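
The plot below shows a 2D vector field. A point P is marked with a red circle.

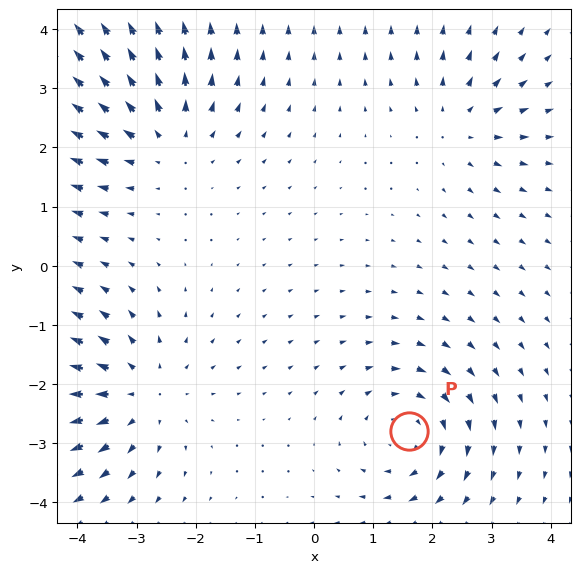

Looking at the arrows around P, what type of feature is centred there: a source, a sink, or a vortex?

vortex

At P (1.6, -2.8) the arrows circulate clockwise. Divergence ≈0, curl about -4 — near-zero divergence with nonzero curl is a vortex.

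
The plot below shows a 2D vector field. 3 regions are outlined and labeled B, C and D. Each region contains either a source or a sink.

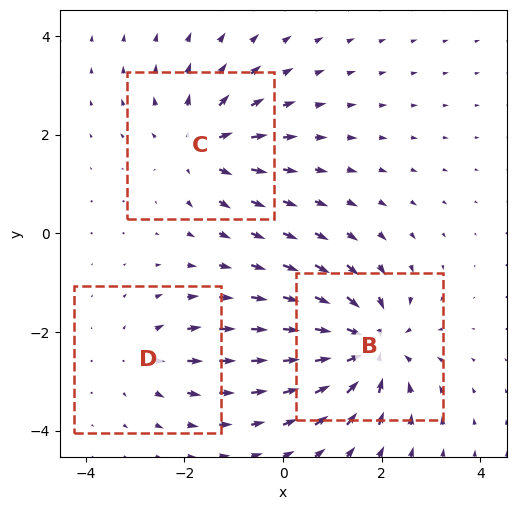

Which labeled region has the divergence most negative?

Divergence at each region's feature centre — B: about -5, C: about +4, D: about +2. Region B is most negative.

B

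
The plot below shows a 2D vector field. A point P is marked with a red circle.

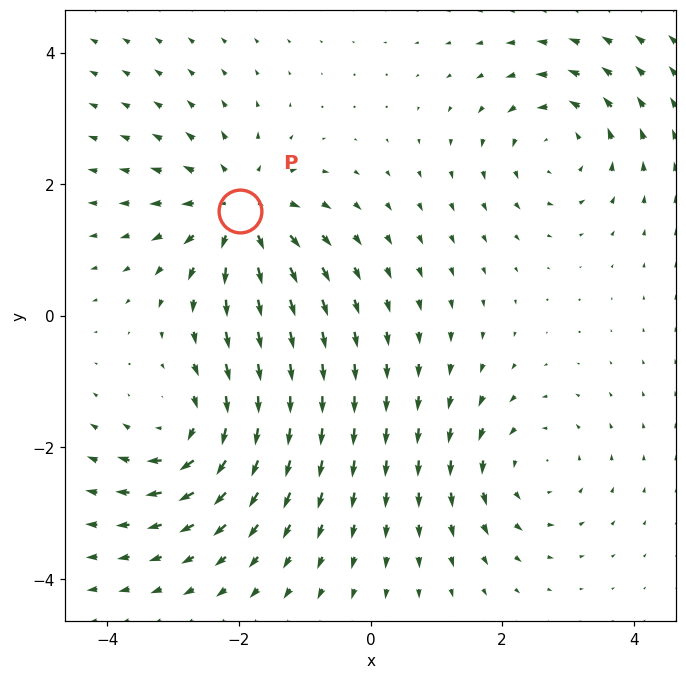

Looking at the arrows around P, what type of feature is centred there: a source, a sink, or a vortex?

At P (-2.0, 1.6) the arrows spread outward. Divergence about +6, curl ≈0 — positive divergence with near-zero curl is a source.

source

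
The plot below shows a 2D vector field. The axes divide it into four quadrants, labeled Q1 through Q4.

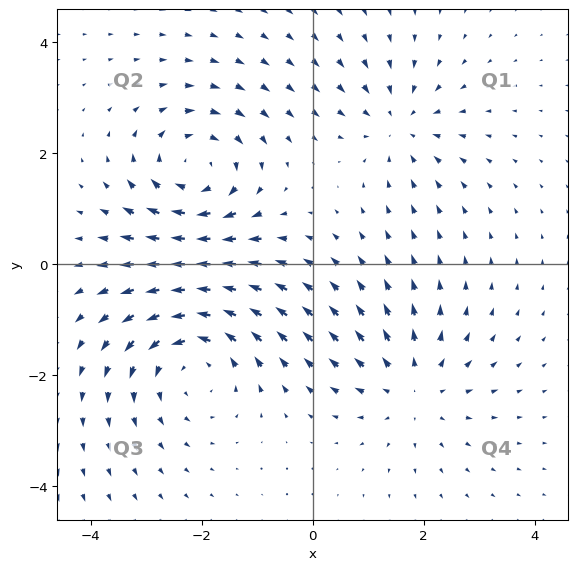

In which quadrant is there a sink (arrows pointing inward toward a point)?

Q1

The sink sits at approximately (1.6, 2.5), which lies in quadrant Q1. The divergence there is about -3, negative as expected for a sink.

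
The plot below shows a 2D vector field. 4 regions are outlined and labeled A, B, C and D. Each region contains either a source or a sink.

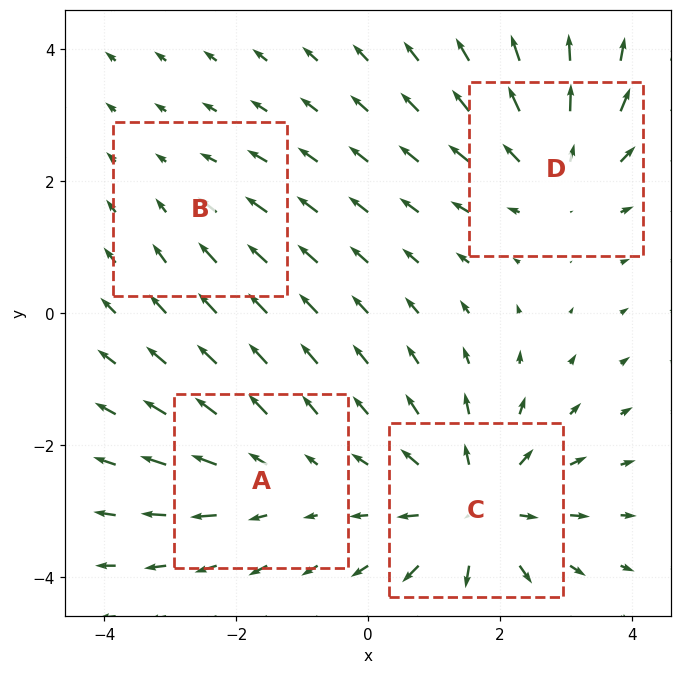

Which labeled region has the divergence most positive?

C

Divergence at each region's feature centre — A: about +3, B: about -2, C: about +6, D: about +5. Region C is most positive.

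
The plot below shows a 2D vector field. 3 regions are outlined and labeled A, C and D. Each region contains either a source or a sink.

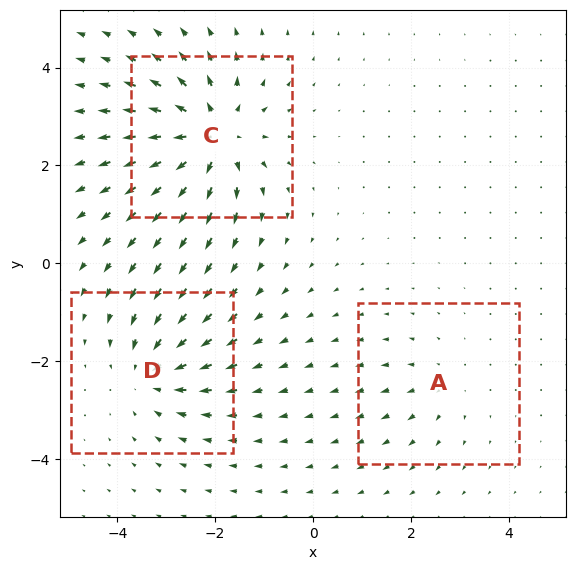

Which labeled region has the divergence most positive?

C

Divergence at each region's feature centre — A: about +2, C: about +5, D: about -4. Region C is most positive.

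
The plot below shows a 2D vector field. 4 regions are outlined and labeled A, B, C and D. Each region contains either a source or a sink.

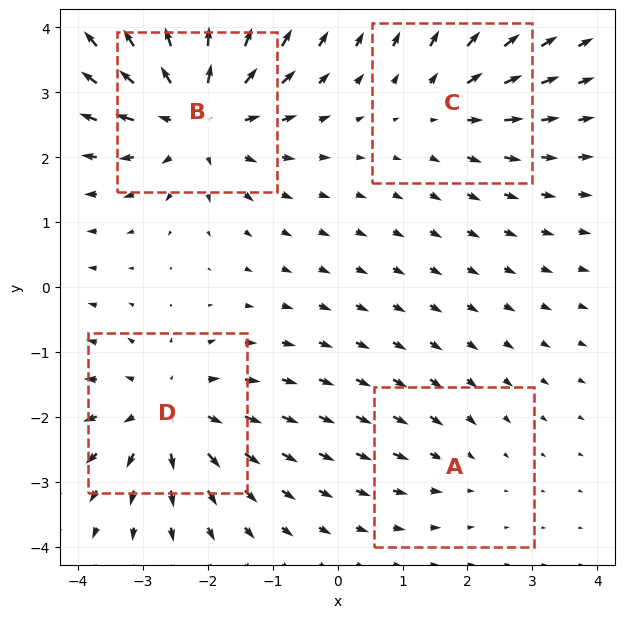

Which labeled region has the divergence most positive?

B

Divergence at each region's feature centre — A: about -2, B: about +6, C: about +3, D: about +5. Region B is most positive.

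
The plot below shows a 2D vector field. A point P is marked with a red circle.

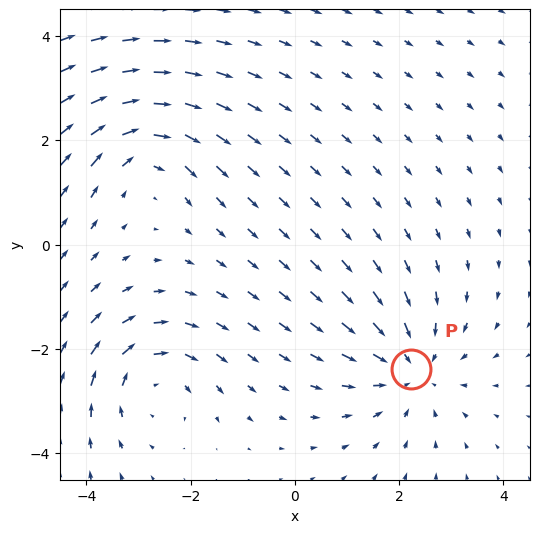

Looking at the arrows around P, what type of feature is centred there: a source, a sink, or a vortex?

At P (2.2, -2.4) the arrows converge inward. Divergence about -3, curl ≈0 — negative divergence with near-zero curl is a sink.

sink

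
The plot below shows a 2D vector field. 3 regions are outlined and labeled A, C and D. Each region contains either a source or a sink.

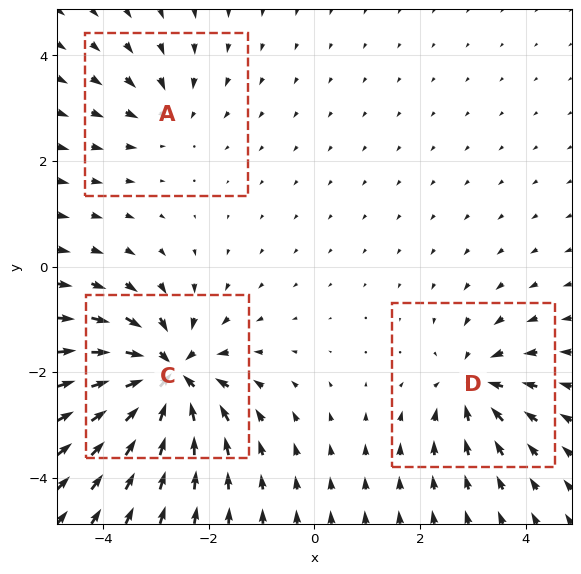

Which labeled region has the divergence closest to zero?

Divergence at each region's feature centre — A: about -2, C: about -6, D: about -4. Region A is closest to zero.

A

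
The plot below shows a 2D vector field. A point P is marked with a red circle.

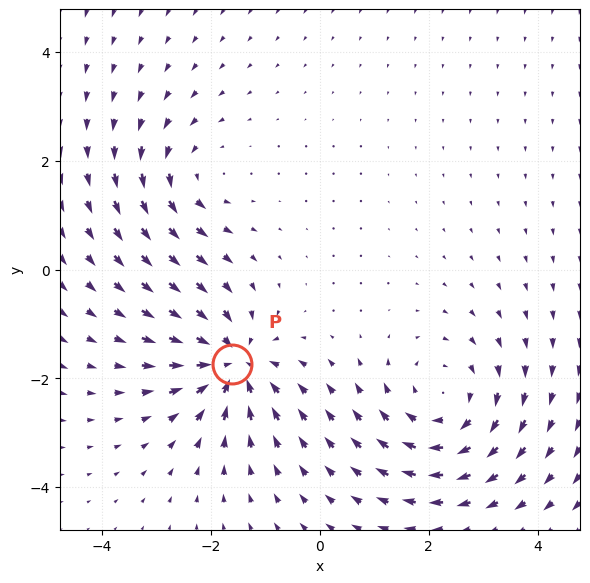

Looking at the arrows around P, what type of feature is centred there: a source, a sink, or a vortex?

At P (-1.6, -1.7) the arrows converge inward. Divergence about -6, curl ≈0 — negative divergence with near-zero curl is a sink.

sink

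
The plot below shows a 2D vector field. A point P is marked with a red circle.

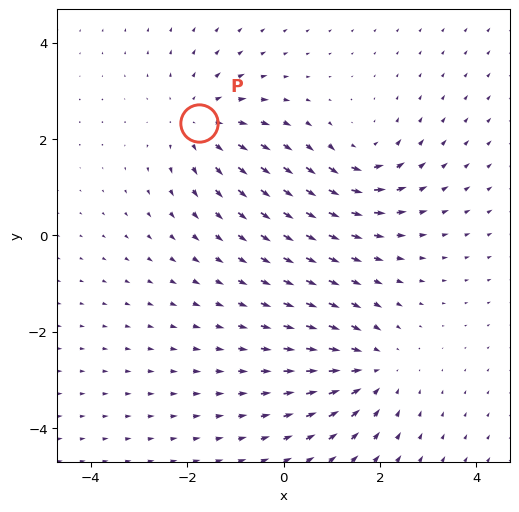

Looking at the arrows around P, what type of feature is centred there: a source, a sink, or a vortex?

At P (-1.8, 2.3) the arrows spread outward. Divergence about +3, curl ≈0 — positive divergence with near-zero curl is a source.

source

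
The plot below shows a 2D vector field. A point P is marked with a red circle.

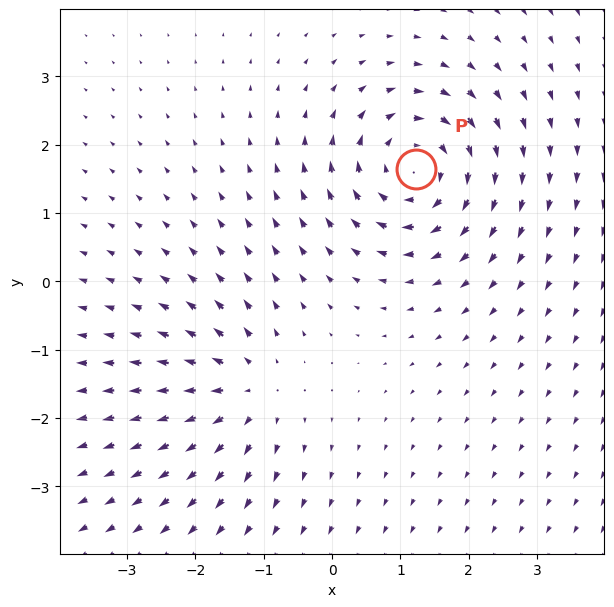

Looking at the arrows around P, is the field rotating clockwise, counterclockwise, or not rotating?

clockwise

Near P at (1.2, 1.6) the arrows circulate clockwise. The curl (z-component) there is about -5; negative curl means clockwise rotation.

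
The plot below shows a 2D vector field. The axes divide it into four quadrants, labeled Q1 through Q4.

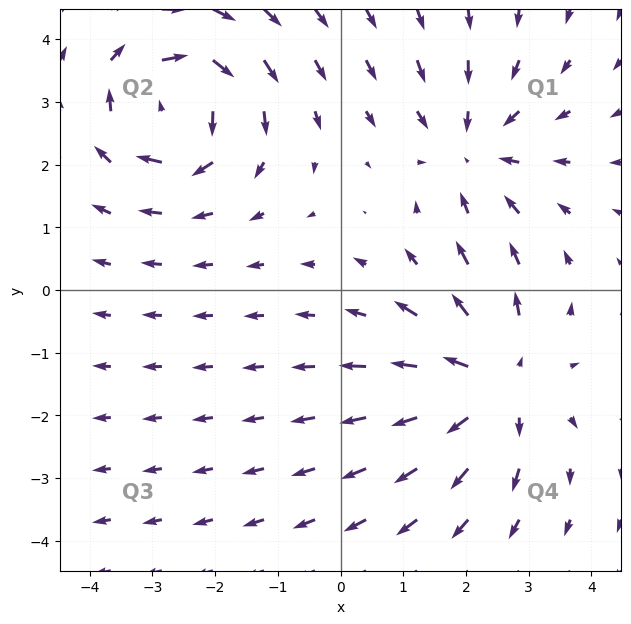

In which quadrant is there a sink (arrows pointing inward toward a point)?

The sink sits at approximately (2.1, 2.2), which lies in quadrant Q1. The divergence there is about -3, negative as expected for a sink.

Q1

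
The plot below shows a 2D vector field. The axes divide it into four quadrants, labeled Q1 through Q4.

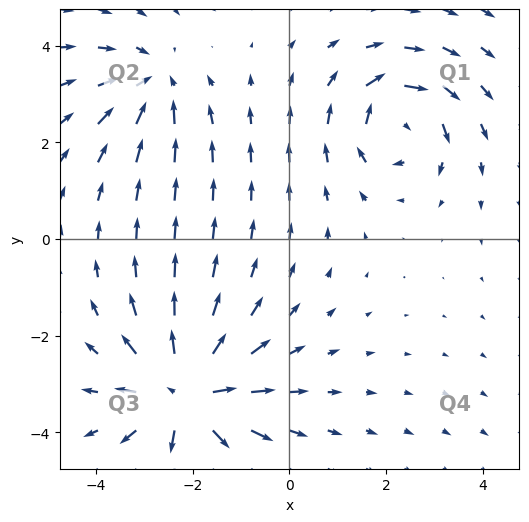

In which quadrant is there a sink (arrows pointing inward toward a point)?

Q2

The sink sits at approximately (-2.9, 3.2), which lies in quadrant Q2. The divergence there is about -3, negative as expected for a sink.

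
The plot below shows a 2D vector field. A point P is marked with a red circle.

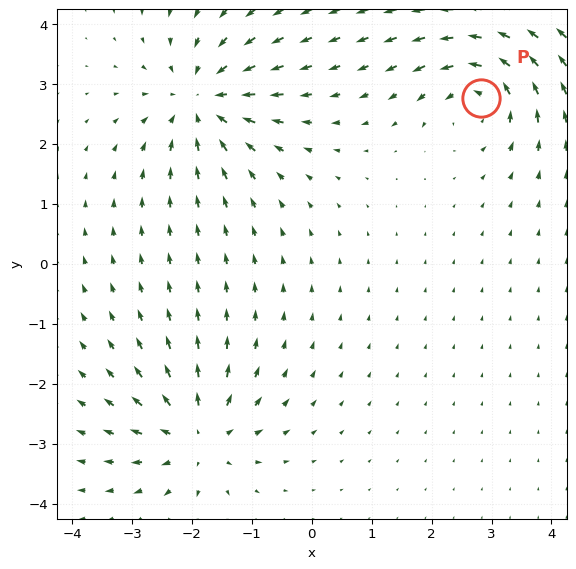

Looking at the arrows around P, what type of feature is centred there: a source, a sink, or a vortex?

vortex

At P (2.8, 2.8) the arrows circulate counterclockwise. Divergence ≈0, curl about +6 — near-zero divergence with nonzero curl is a vortex.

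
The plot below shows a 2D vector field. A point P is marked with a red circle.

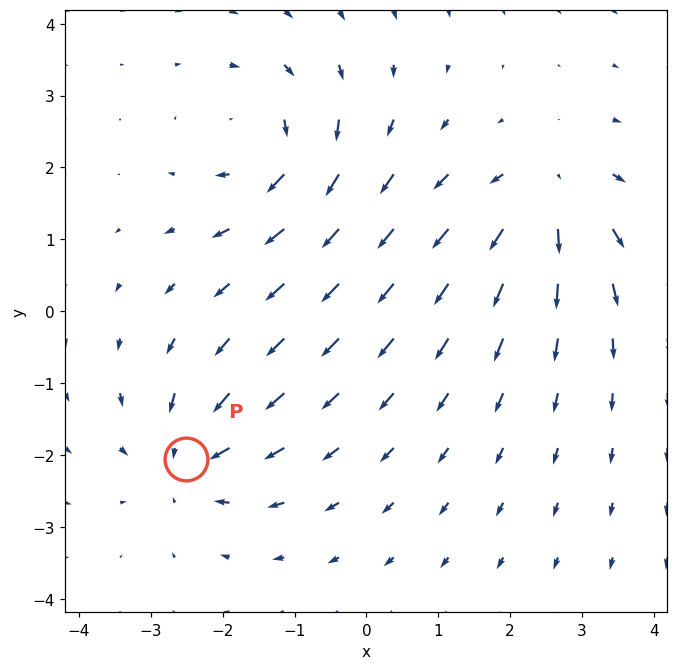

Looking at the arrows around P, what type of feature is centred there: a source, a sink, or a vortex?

sink

At P (-2.5, -2.1) the arrows converge inward. Divergence about -3, curl ≈0 — negative divergence with near-zero curl is a sink.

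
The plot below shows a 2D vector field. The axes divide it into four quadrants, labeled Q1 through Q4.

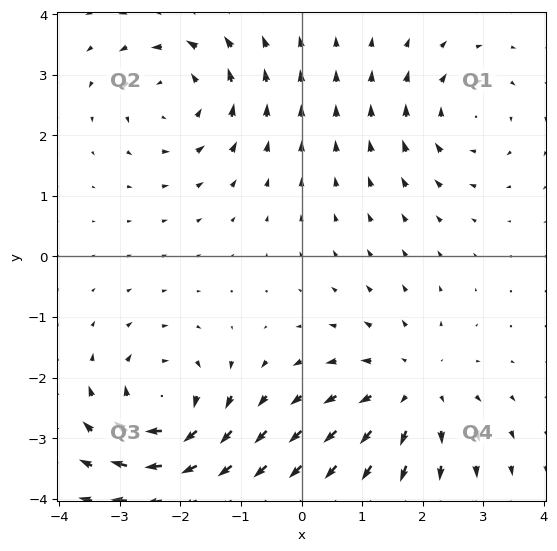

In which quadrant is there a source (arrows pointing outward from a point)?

Q4

The source sits at approximately (1.8, -2.2), which lies in quadrant Q4. The divergence there is about +4, positive as expected for a source.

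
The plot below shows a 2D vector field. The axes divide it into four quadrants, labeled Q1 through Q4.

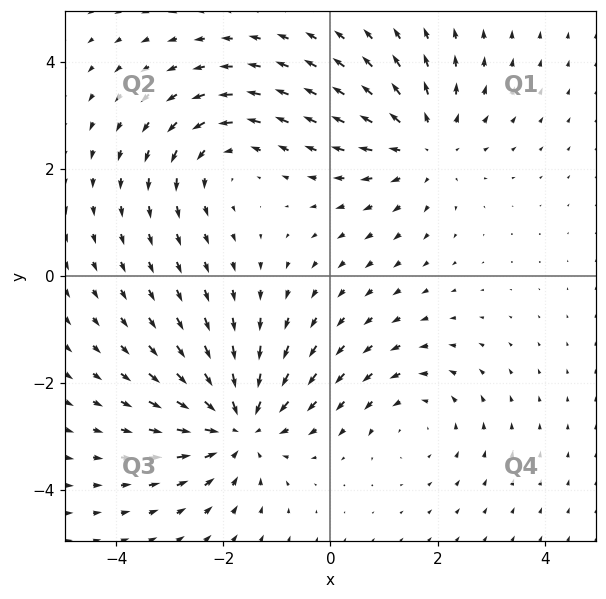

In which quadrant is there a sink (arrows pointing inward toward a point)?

Q3

The sink sits at approximately (-1.7, -2.8), which lies in quadrant Q3. The divergence there is about -4, negative as expected for a sink.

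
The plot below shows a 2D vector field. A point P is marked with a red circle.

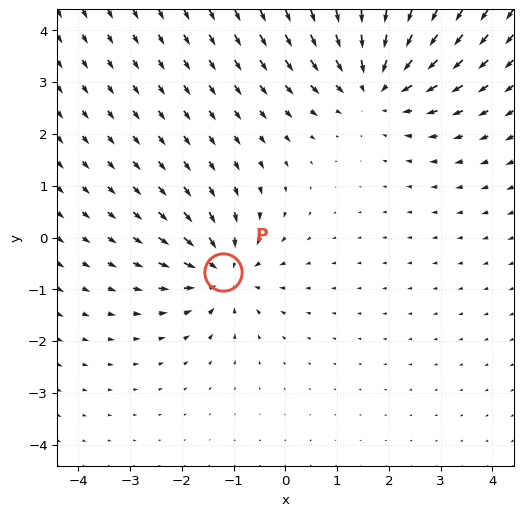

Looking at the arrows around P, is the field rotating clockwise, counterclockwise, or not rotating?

Near P at (-1.2, -0.7) the arrows show no circulation. The curl there is ≈0.

not rotating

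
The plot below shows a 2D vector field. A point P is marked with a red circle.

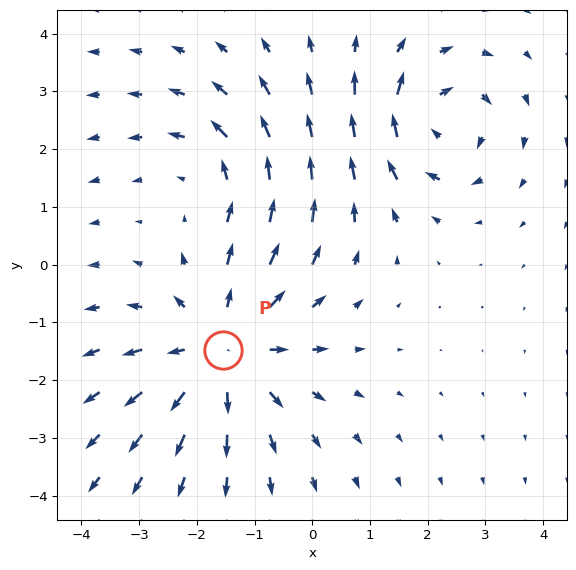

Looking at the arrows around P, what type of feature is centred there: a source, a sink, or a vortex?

At P (-1.5, -1.5) the arrows spread outward. Divergence about +3, curl ≈0 — positive divergence with near-zero curl is a source.

source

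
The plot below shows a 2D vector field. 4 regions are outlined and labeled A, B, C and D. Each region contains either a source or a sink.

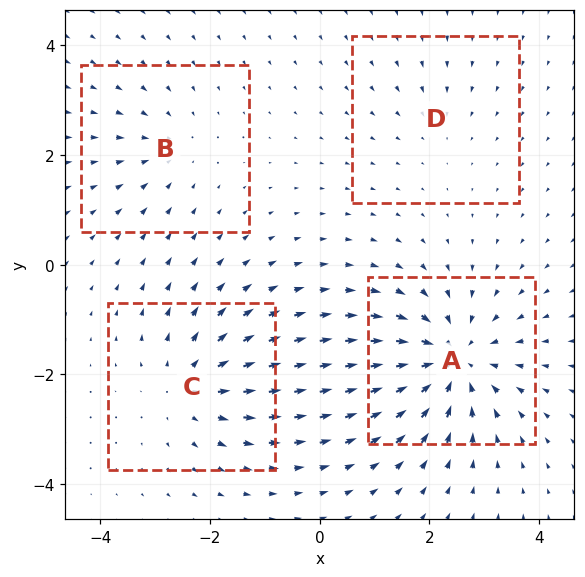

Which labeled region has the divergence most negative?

Divergence at each region's feature centre — A: about -7, B: about -3, C: about +5, D: about -2. Region A is most negative.

A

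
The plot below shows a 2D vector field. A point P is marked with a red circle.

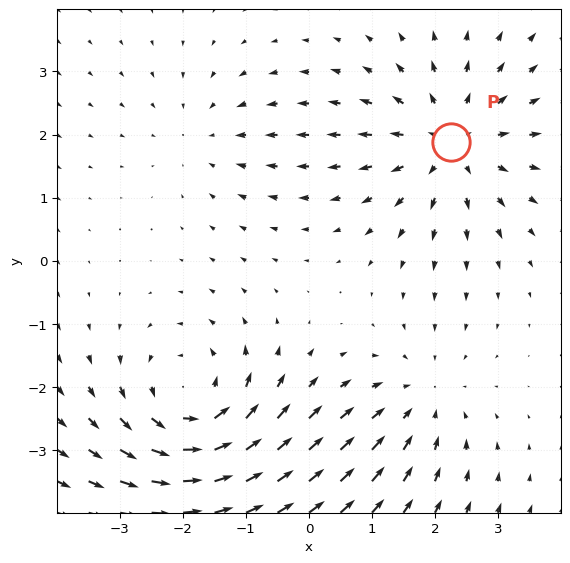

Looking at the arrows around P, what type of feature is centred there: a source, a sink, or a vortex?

source

At P (2.2, 1.9) the arrows spread outward. Divergence about +4, curl ≈0 — positive divergence with near-zero curl is a source.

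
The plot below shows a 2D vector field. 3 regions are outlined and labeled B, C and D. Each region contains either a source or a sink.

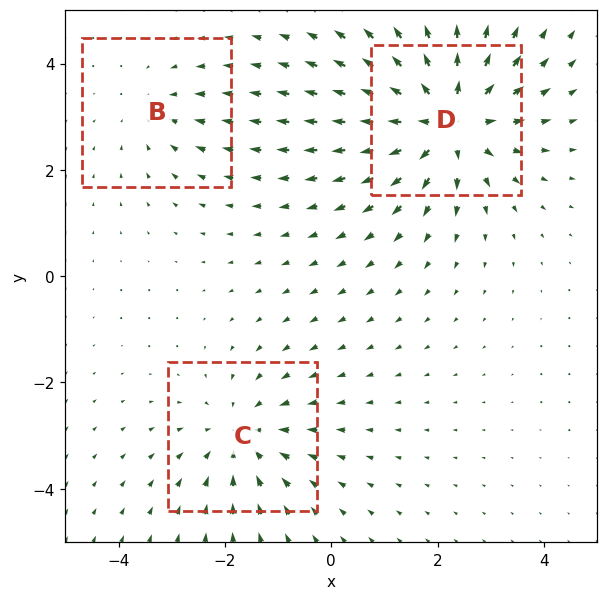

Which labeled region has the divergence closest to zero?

Divergence at each region's feature centre — B: about -2, C: about -3, D: about +5. Region B is closest to zero.

B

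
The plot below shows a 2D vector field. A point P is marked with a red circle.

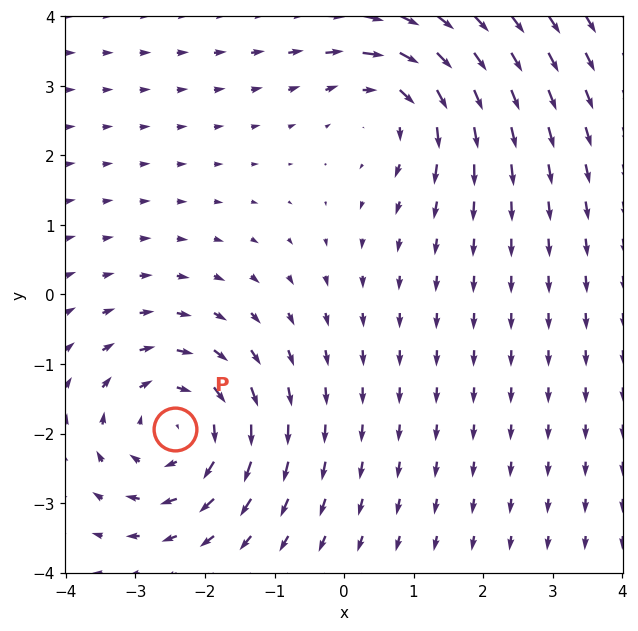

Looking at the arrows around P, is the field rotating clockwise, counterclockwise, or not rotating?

Near P at (-2.4, -1.9) the arrows circulate clockwise. The curl (z-component) there is about -3; negative curl means clockwise rotation.

clockwise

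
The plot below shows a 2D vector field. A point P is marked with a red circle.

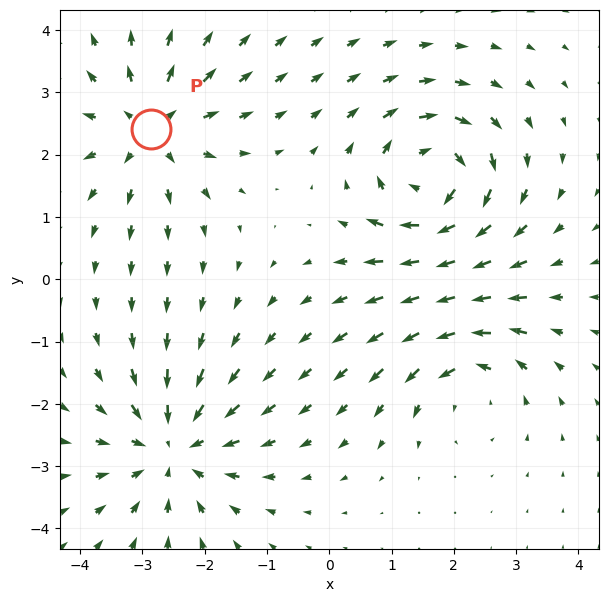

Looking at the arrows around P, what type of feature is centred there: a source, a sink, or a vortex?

At P (-2.9, 2.4) the arrows spread outward. Divergence about +4, curl ≈0 — positive divergence with near-zero curl is a source.

source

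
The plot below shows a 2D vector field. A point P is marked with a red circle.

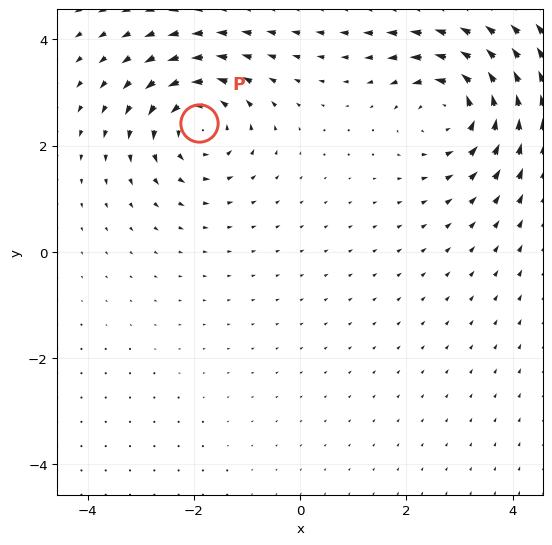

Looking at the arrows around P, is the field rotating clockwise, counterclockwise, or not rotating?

counterclockwise

Near P at (-1.9, 2.4) the arrows circulate counterclockwise. The curl (z-component) there is about +4; positive curl means counterclockwise rotation.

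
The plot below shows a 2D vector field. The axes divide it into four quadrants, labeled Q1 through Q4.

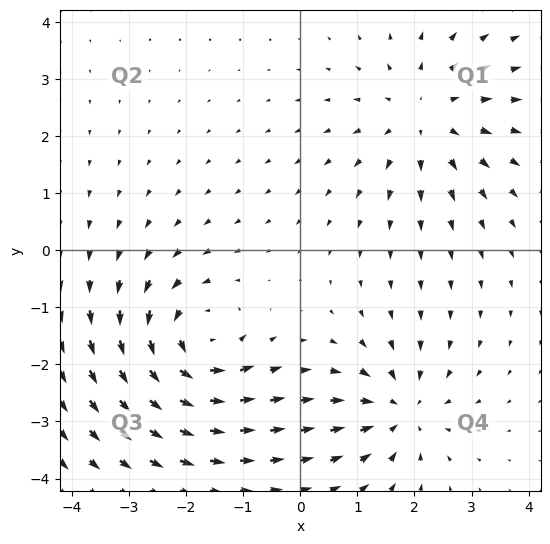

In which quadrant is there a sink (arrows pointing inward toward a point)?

Q4

The sink sits at approximately (1.8, -2.8), which lies in quadrant Q4. The divergence there is about -4, negative as expected for a sink.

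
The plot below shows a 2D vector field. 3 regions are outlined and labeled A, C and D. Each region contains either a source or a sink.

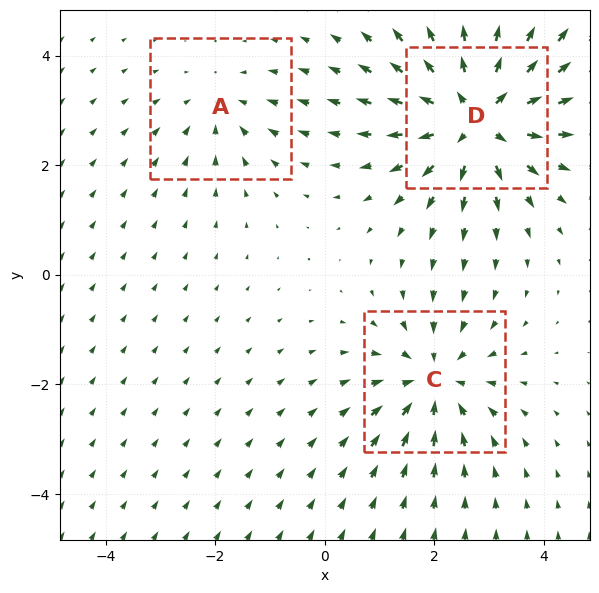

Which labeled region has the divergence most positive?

Divergence at each region's feature centre — A: about -2, C: about -3, D: about +5. Region D is most positive.

D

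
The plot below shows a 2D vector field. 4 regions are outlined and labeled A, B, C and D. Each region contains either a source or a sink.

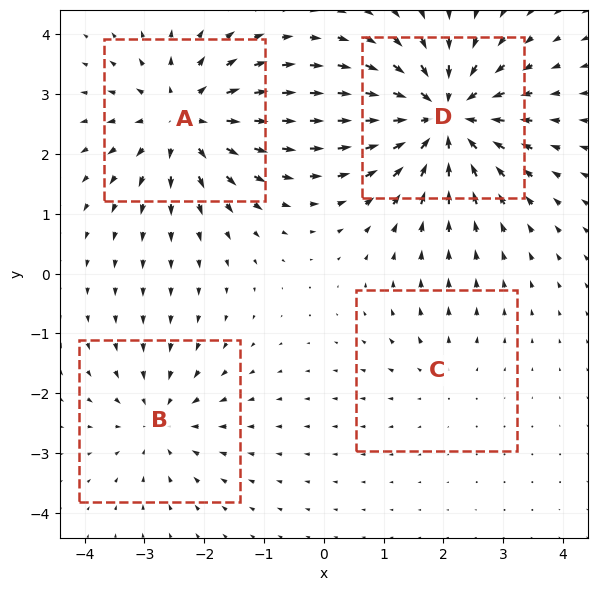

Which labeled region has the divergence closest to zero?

C

Divergence at each region's feature centre — A: about +6, B: about -4, C: about +2, D: about -7. Region C is closest to zero.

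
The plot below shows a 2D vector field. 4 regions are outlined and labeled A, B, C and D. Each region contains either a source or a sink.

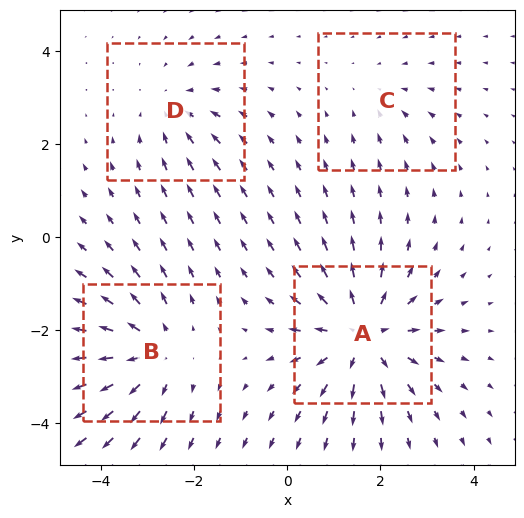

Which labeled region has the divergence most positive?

Divergence at each region's feature centre — A: about +6, B: about +5, C: about -2, D: about -3. Region A is most positive.

A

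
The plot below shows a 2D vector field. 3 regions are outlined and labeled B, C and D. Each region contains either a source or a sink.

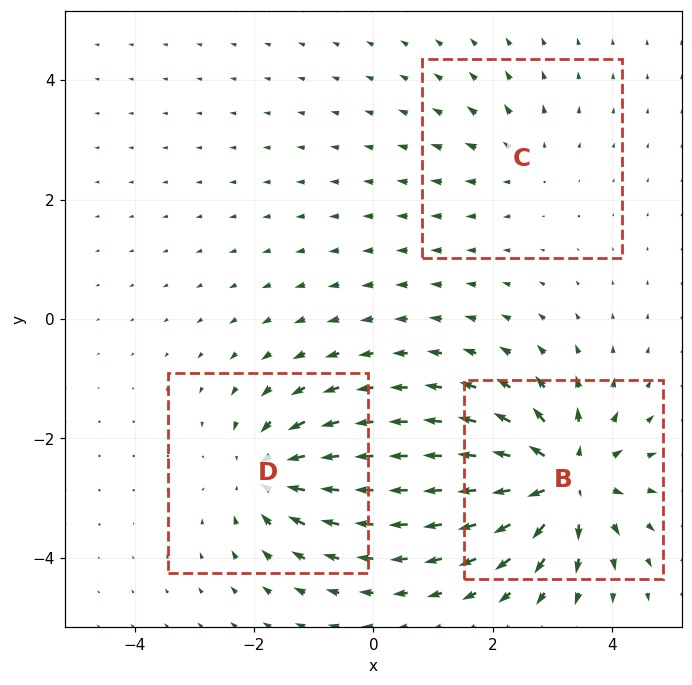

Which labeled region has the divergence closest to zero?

C

Divergence at each region's feature centre — B: about +6, C: about +2, D: about -4. Region C is closest to zero.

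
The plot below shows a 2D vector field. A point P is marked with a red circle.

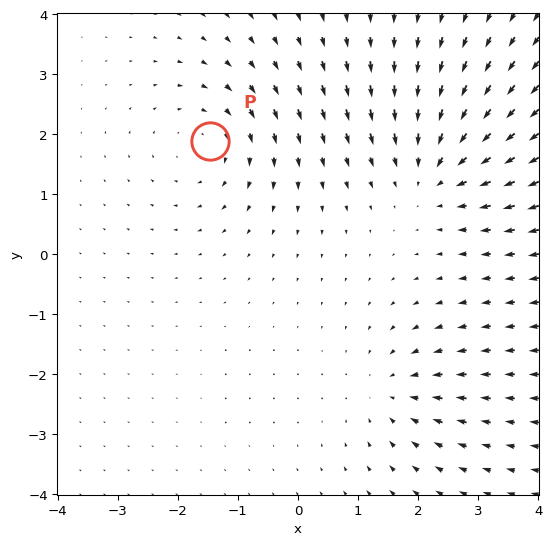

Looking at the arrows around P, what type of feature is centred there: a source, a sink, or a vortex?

vortex

At P (-1.5, 1.9) the arrows circulate clockwise. Divergence ≈0, curl about -3 — near-zero divergence with nonzero curl is a vortex.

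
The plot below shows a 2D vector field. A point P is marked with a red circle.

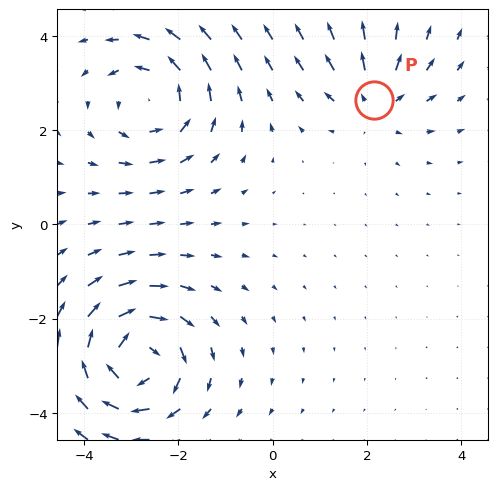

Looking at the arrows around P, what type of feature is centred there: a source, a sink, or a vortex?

At P (2.1, 2.6) the arrows spread outward. Divergence about +3, curl ≈0 — positive divergence with near-zero curl is a source.

source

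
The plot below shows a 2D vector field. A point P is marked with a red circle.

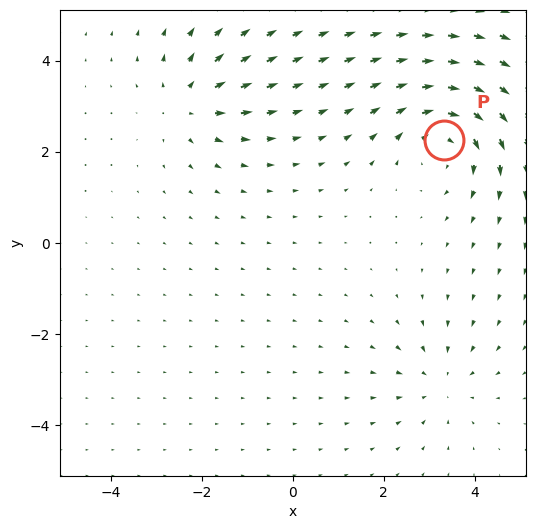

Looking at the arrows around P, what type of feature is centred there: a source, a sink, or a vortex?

vortex

At P (3.3, 2.2) the arrows circulate clockwise. Divergence ≈0, curl about -4 — near-zero divergence with nonzero curl is a vortex.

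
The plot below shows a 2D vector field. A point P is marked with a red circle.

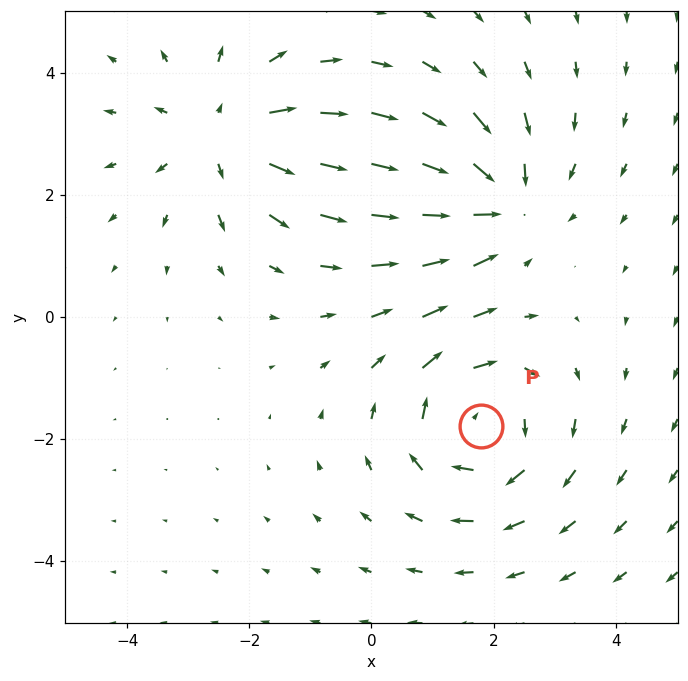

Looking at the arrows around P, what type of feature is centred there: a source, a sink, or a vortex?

At P (1.8, -1.8) the arrows circulate clockwise. Divergence ≈0, curl about -4 — near-zero divergence with nonzero curl is a vortex.

vortex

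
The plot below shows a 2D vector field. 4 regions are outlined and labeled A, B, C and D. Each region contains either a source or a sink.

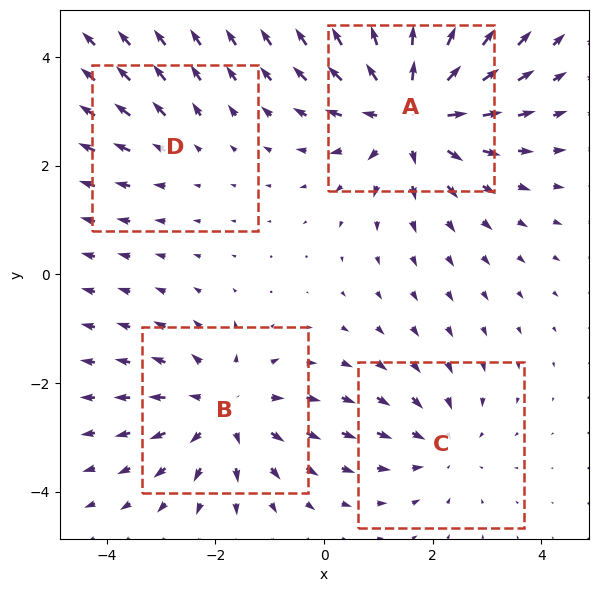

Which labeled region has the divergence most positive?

Divergence at each region's feature centre — A: about +6, B: about +4, C: about -3, D: about +2. Region A is most positive.

A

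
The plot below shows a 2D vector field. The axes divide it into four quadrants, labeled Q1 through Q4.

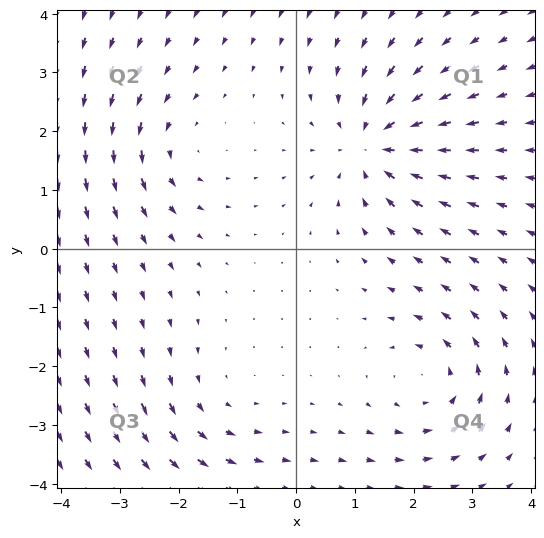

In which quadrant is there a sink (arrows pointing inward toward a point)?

Q1

The sink sits at approximately (1.3, 1.8), which lies in quadrant Q1. The divergence there is about -5, negative as expected for a sink.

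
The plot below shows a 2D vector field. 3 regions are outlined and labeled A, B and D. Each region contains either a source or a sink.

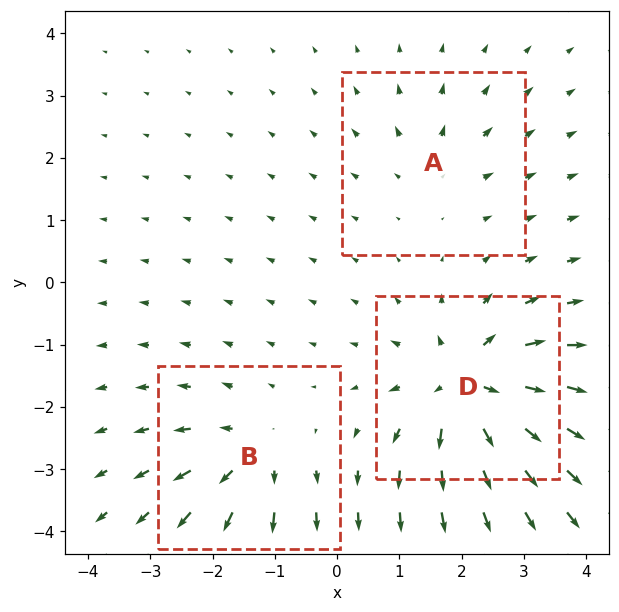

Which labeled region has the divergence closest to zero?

Divergence at each region's feature centre — A: about +2, B: about +4, D: about +6. Region A is closest to zero.

A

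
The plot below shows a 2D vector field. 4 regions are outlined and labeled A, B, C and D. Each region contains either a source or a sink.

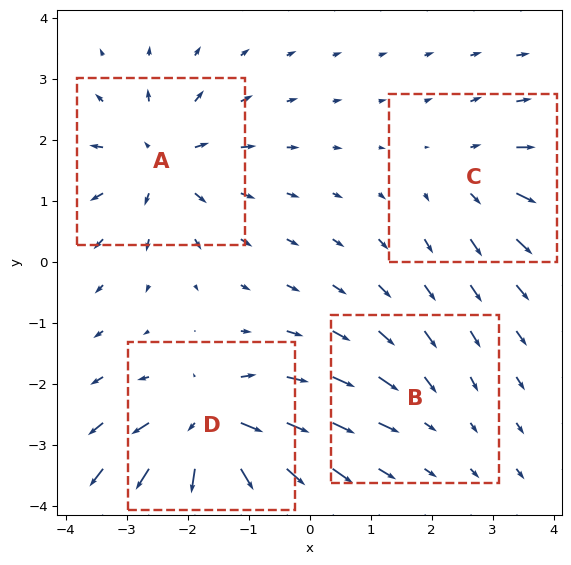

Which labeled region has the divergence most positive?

Divergence at each region's feature centre — A: about +6, B: about -2, C: about +4, D: about +8. Region D is most positive.

D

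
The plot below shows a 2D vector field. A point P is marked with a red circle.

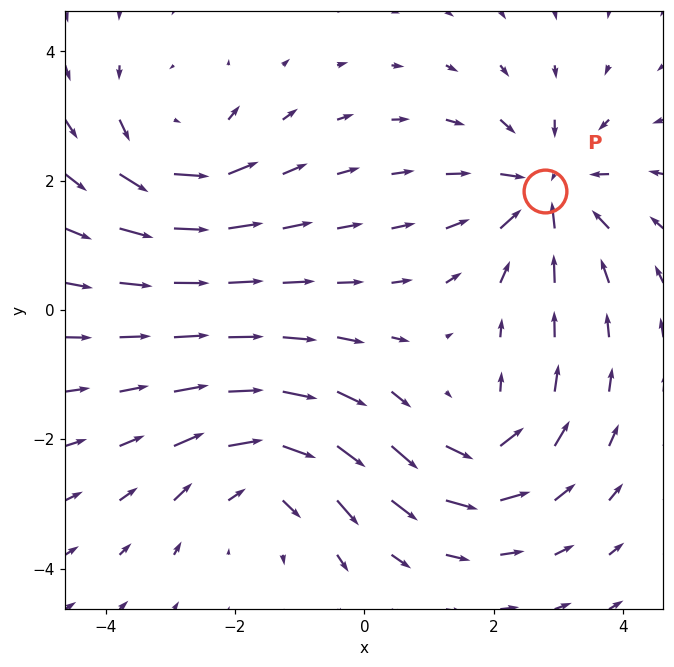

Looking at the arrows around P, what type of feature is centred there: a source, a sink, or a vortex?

At P (2.8, 1.8) the arrows converge inward. Divergence about -5, curl ≈0 — negative divergence with near-zero curl is a sink.

sink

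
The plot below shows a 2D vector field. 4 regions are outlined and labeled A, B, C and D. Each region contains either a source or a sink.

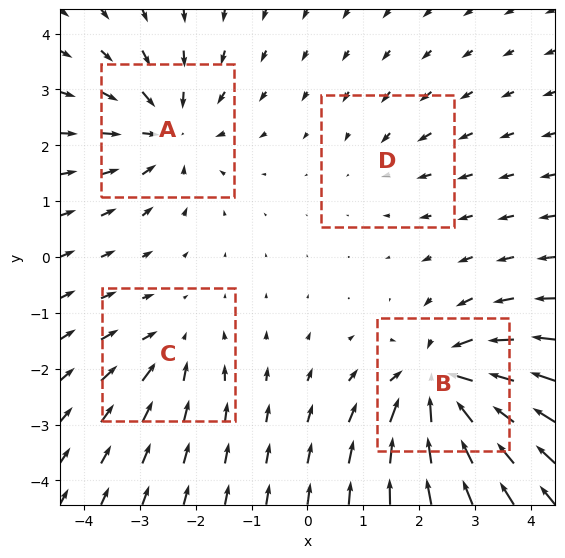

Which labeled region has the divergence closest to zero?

Divergence at each region's feature centre — A: about -5, B: about -7, C: about -3, D: about -2. Region D is closest to zero.

D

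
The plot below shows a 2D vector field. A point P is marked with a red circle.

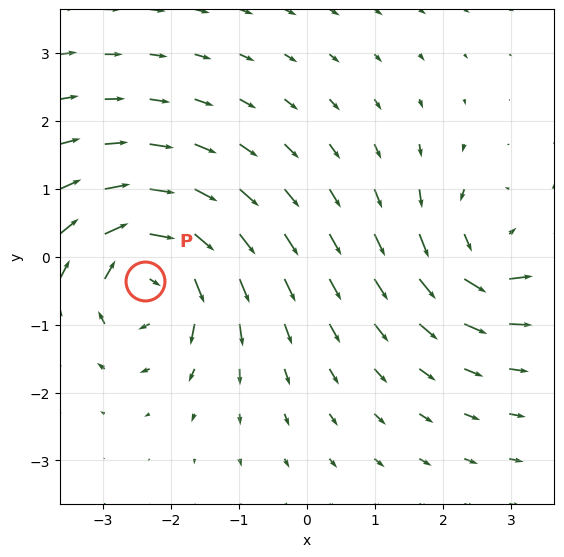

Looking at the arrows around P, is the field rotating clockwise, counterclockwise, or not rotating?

Near P at (-2.4, -0.4) the arrows circulate clockwise. The curl (z-component) there is about -6; negative curl means clockwise rotation.

clockwise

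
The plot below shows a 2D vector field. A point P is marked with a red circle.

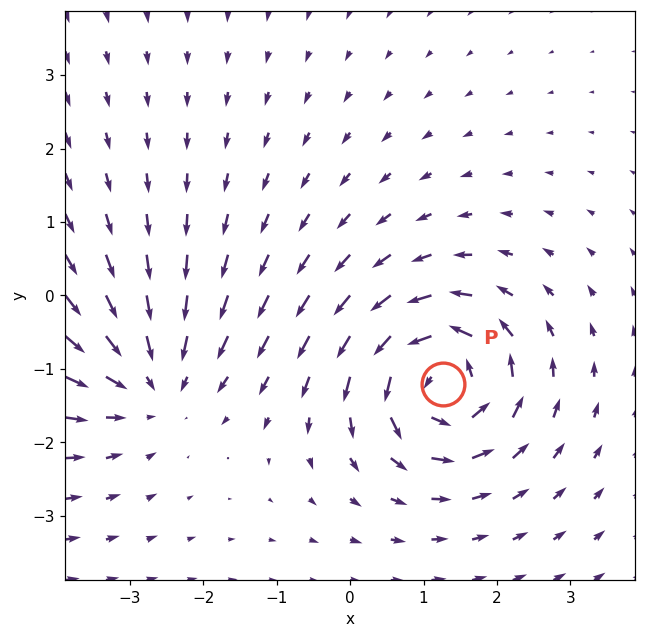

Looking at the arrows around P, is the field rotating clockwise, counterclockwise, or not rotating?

counterclockwise

Near P at (1.3, -1.2) the arrows circulate counterclockwise. The curl (z-component) there is about +7; positive curl means counterclockwise rotation.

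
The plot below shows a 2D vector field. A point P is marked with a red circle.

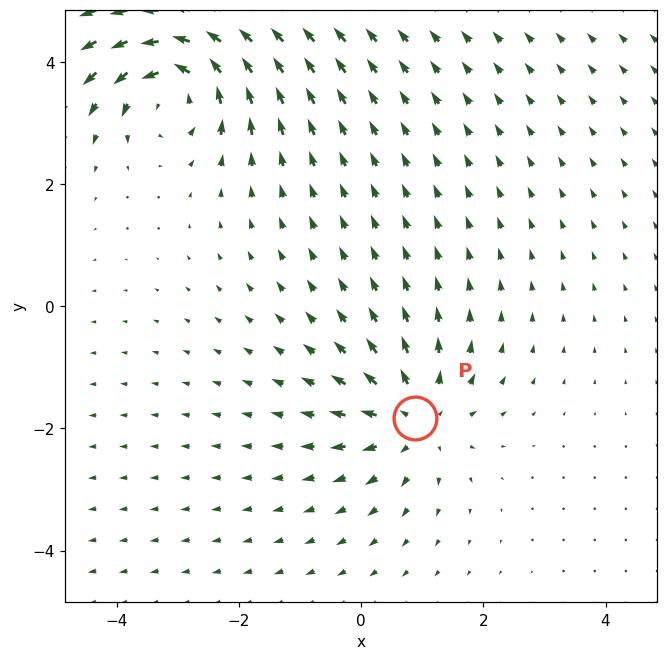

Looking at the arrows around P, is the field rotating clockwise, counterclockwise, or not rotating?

Near P at (0.9, -1.8) the arrows show no circulation. The curl there is ≈0.

not rotating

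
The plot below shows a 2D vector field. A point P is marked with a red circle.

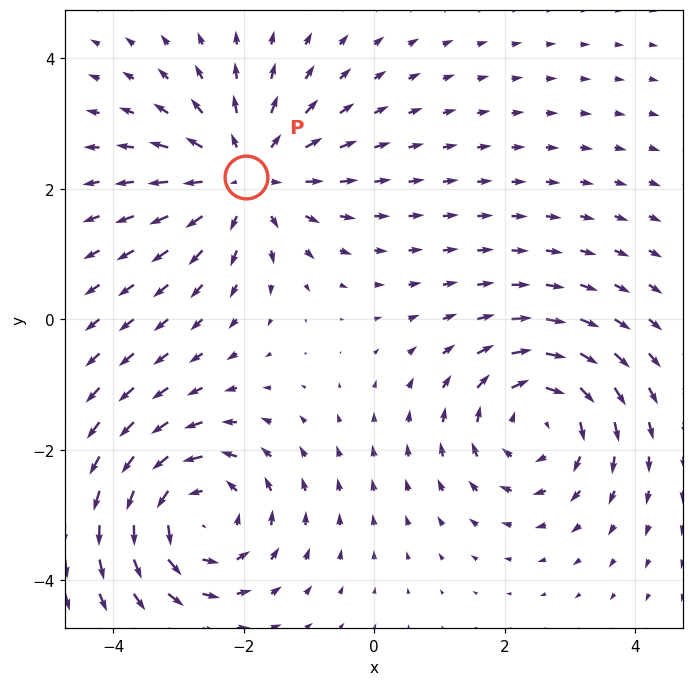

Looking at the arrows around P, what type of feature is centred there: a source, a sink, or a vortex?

At P (-2.0, 2.2) the arrows spread outward. Divergence about +3, curl ≈0 — positive divergence with near-zero curl is a source.

source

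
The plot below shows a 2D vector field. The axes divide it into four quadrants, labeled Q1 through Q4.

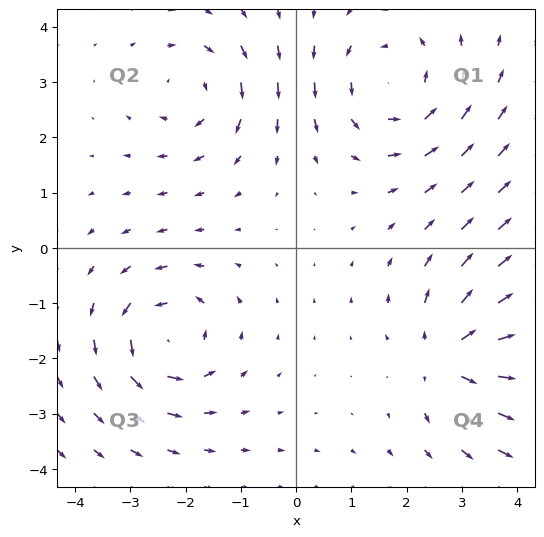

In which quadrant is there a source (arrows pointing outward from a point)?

Q4

The source sits at approximately (2.8, -2.0), which lies in quadrant Q4. The divergence there is about +6, positive as expected for a source.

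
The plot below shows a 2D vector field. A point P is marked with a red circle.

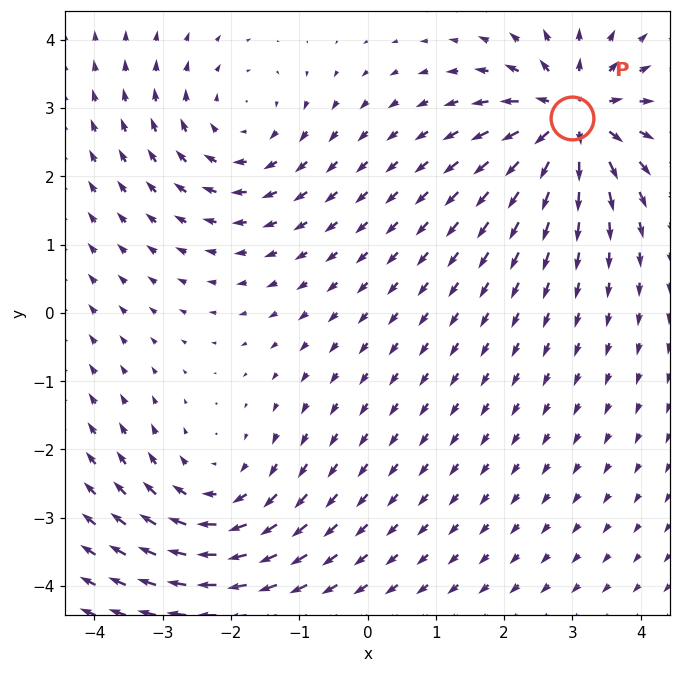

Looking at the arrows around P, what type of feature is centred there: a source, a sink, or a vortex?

source

At P (3.0, 2.9) the arrows spread outward. Divergence about +7, curl ≈0 — positive divergence with near-zero curl is a source.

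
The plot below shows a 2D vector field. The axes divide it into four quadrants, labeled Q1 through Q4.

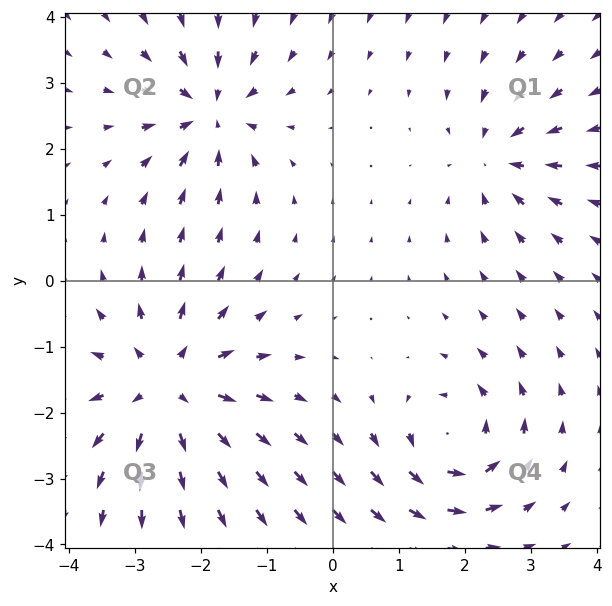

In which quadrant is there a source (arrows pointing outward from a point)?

The source sits at approximately (-2.5, -1.6), which lies in quadrant Q3. The divergence there is about +5, positive as expected for a source.

Q3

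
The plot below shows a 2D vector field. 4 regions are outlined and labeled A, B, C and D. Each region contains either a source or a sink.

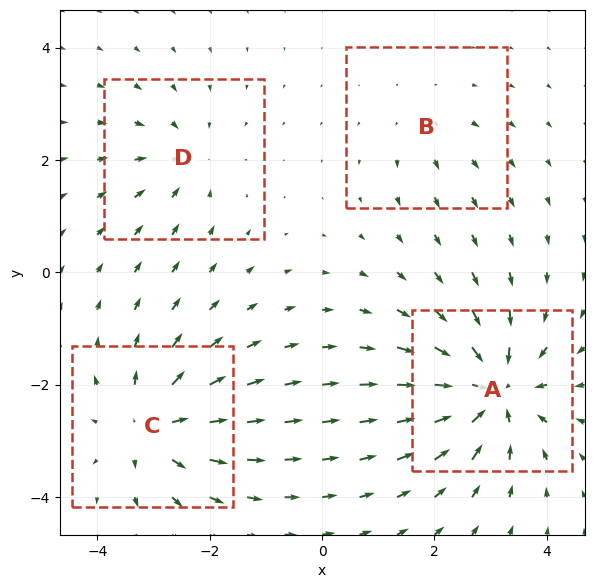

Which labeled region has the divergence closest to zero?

Divergence at each region's feature centre — A: about -8, B: about +2, C: about +6, D: about -4. Region B is closest to zero.

B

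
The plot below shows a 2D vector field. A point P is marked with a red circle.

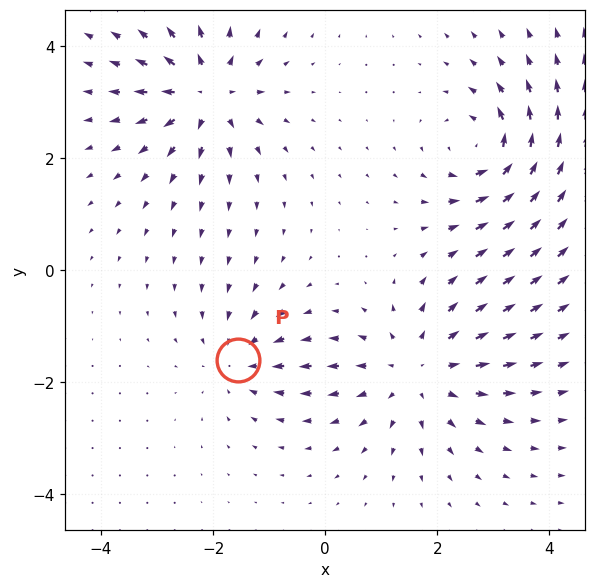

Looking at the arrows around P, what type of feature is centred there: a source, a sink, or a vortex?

At P (-1.6, -1.6) the arrows converge inward. Divergence about -3, curl ≈0 — negative divergence with near-zero curl is a sink.

sink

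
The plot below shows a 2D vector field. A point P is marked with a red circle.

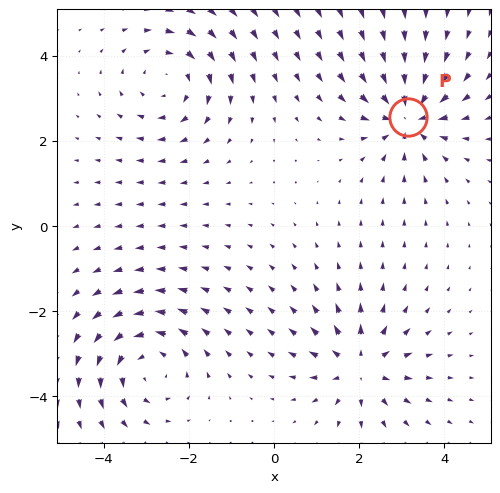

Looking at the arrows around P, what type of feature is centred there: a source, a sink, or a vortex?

sink

At P (3.1, 2.6) the arrows converge inward. Divergence about -6, curl ≈0 — negative divergence with near-zero curl is a sink.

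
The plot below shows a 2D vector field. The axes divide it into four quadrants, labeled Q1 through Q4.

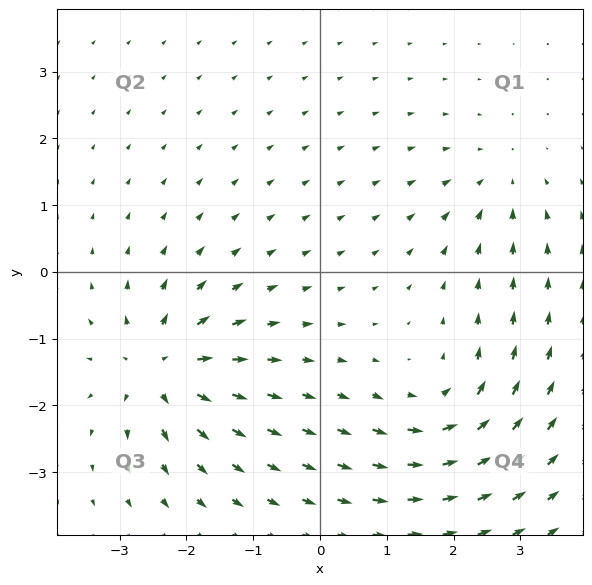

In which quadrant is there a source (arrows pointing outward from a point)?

Q3

The source sits at approximately (-2.4, -1.4), which lies in quadrant Q3. The divergence there is about +6, positive as expected for a source.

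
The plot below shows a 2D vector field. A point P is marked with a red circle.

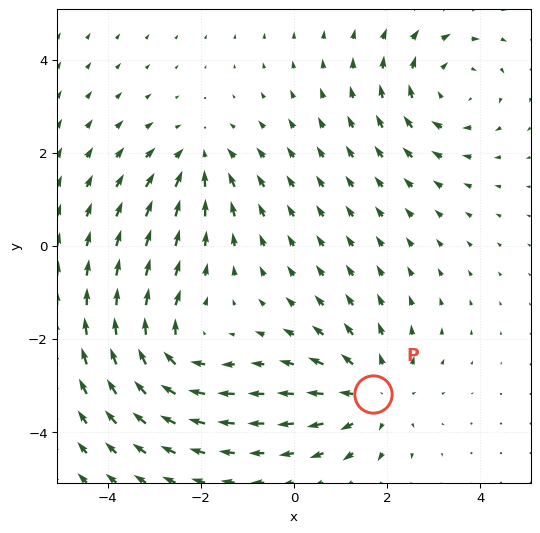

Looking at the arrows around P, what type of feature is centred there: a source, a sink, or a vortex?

source

At P (1.7, -3.2) the arrows spread outward. Divergence about +4, curl ≈0 — positive divergence with near-zero curl is a source.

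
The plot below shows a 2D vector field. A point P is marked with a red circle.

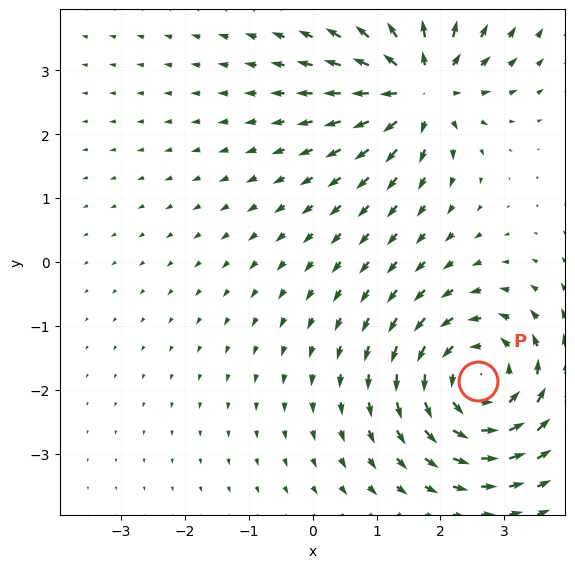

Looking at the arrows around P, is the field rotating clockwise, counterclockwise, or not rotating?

Near P at (2.6, -1.9) the arrows circulate counterclockwise. The curl (z-component) there is about +4; positive curl means counterclockwise rotation.

counterclockwise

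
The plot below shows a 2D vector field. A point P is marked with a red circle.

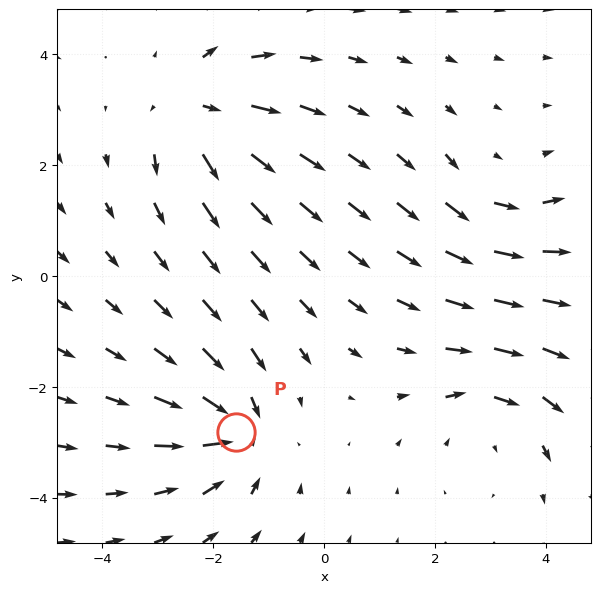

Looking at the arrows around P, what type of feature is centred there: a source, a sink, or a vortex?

sink

At P (-1.6, -2.8) the arrows converge inward. Divergence about -5, curl ≈0 — negative divergence with near-zero curl is a sink.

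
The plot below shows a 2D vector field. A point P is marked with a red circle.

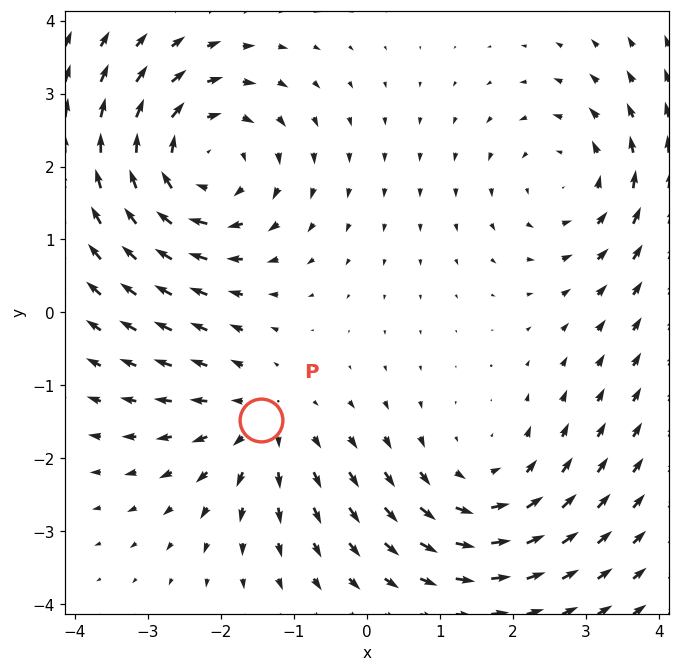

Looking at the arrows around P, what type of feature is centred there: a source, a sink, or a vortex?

At P (-1.4, -1.5) the arrows spread outward. Divergence about +3, curl ≈0 — positive divergence with near-zero curl is a source.

source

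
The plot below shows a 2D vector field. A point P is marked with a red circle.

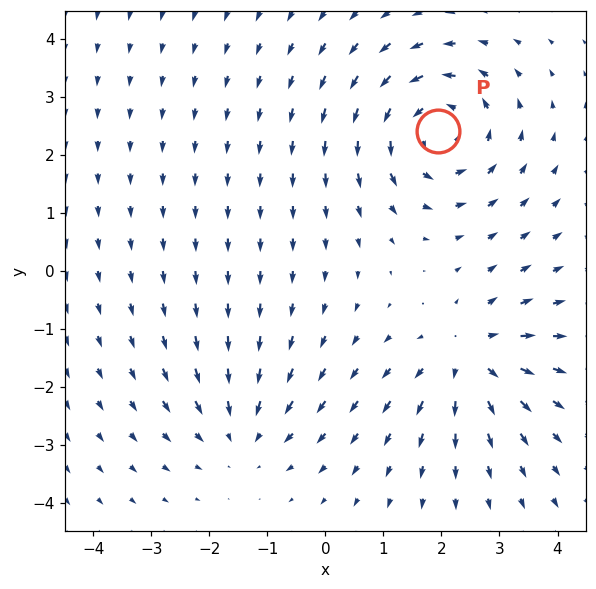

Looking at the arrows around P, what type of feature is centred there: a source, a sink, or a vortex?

vortex

At P (1.9, 2.4) the arrows circulate counterclockwise. Divergence ≈0, curl about +4 — near-zero divergence with nonzero curl is a vortex.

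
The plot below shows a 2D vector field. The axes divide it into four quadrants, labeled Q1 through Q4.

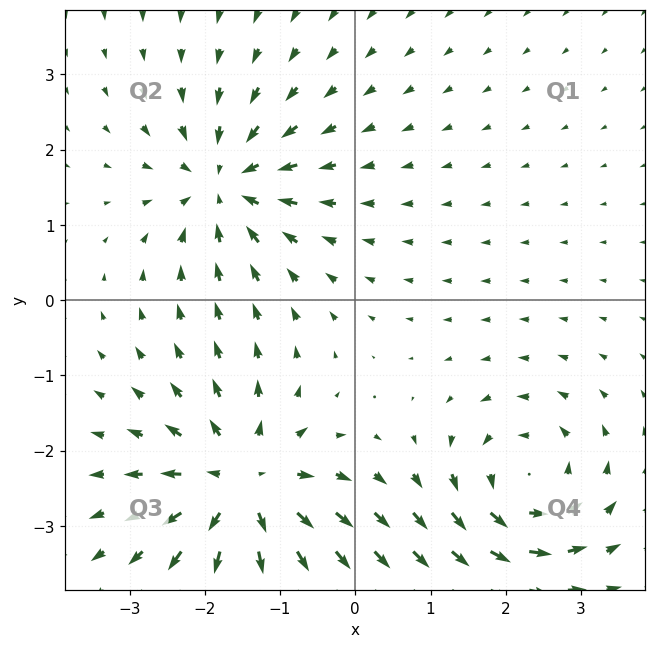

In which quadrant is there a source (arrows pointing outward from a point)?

Q3

The source sits at approximately (-1.5, -2.5), which lies in quadrant Q3. The divergence there is about +6, positive as expected for a source.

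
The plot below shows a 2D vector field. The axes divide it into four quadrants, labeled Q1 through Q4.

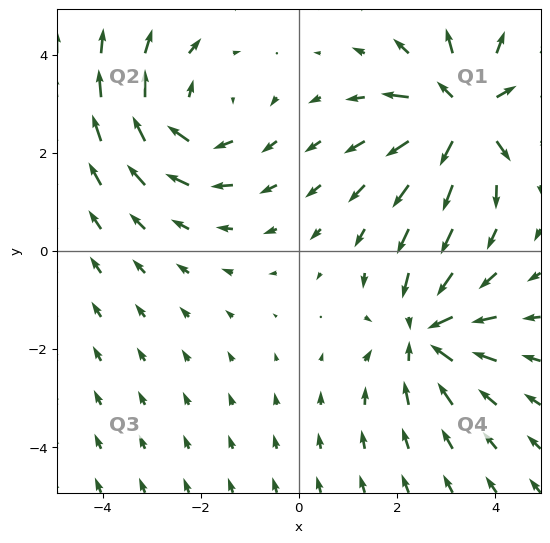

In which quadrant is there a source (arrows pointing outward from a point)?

Q1

The source sits at approximately (3.3, 2.8), which lies in quadrant Q1. The divergence there is about +6, positive as expected for a source.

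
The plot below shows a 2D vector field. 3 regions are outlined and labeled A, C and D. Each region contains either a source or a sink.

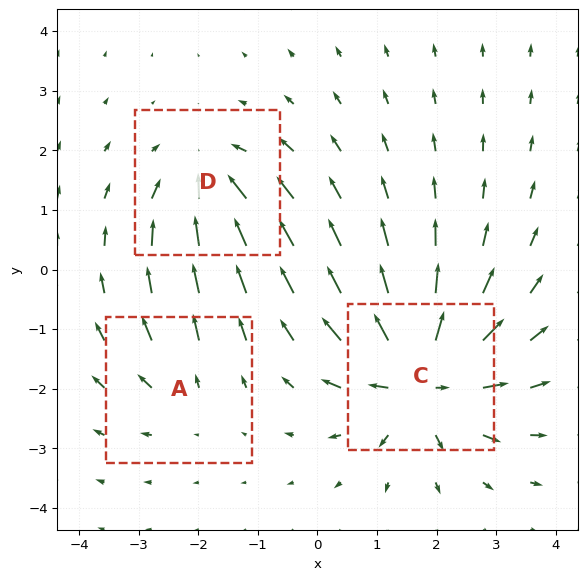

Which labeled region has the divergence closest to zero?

A

Divergence at each region's feature centre — A: about +2, C: about +6, D: about -4. Region A is closest to zero.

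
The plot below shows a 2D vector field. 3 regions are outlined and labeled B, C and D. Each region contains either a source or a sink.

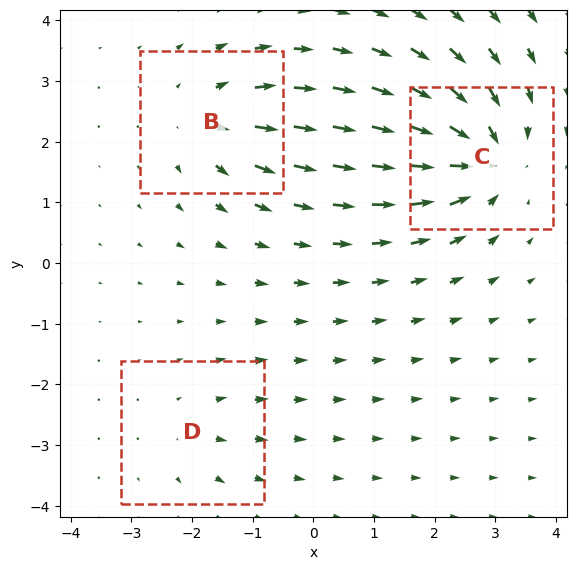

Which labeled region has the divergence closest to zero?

D

Divergence at each region's feature centre — B: about +4, C: about -6, D: about +2. Region D is closest to zero.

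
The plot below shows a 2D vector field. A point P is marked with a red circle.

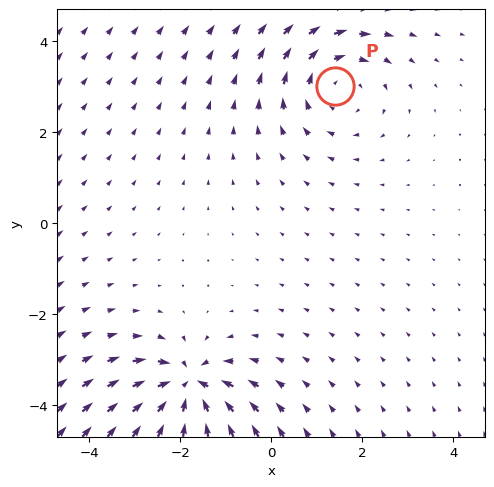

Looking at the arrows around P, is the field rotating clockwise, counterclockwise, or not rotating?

clockwise

Near P at (1.4, 3.0) the arrows circulate clockwise. The curl (z-component) there is about -3; negative curl means clockwise rotation.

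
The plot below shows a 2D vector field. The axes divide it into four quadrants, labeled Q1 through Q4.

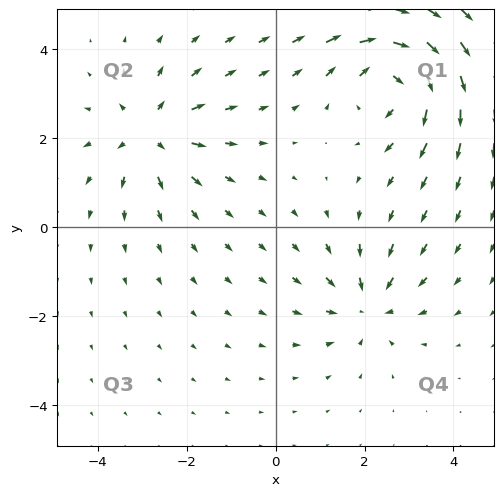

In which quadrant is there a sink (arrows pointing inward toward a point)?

Q4

The sink sits at approximately (2.1, -1.8), which lies in quadrant Q4. The divergence there is about -3, negative as expected for a sink.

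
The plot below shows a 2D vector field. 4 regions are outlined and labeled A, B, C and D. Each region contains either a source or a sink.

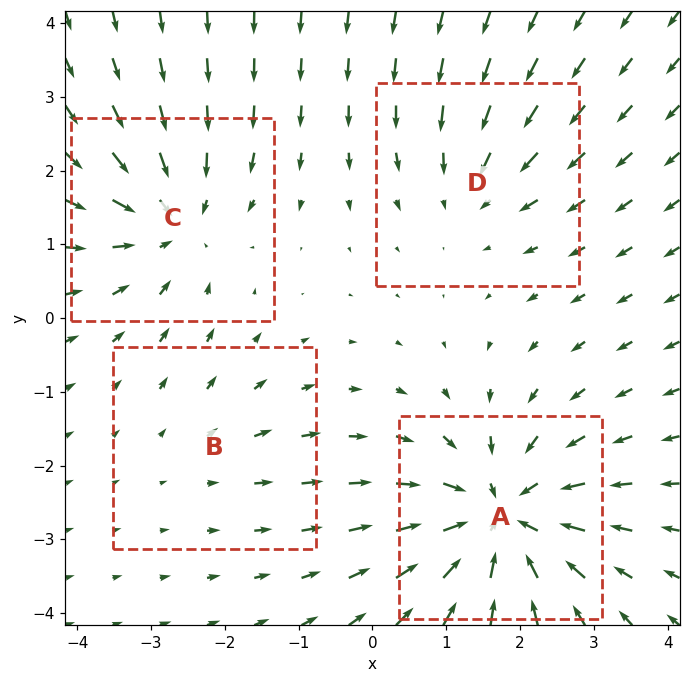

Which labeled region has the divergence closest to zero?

Divergence at each region's feature centre — A: about -7, B: about +2, C: about -5, D: about -3. Region B is closest to zero.

B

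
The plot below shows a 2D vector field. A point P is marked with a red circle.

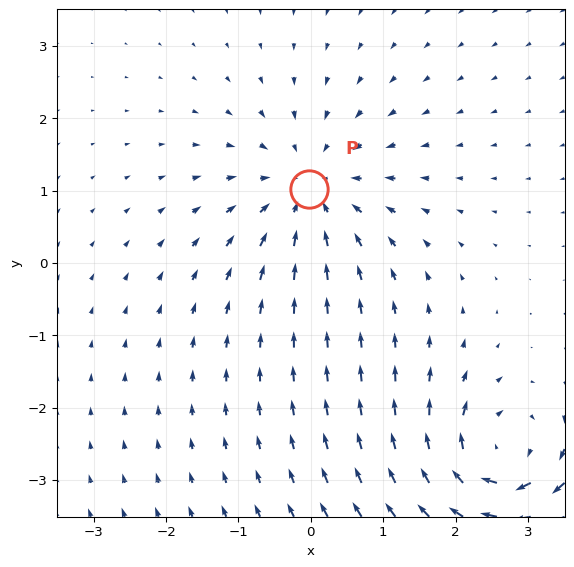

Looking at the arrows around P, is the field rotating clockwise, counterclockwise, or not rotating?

not rotating

Near P at (-0.0, 1.0) the arrows show no circulation. The curl there is ≈0.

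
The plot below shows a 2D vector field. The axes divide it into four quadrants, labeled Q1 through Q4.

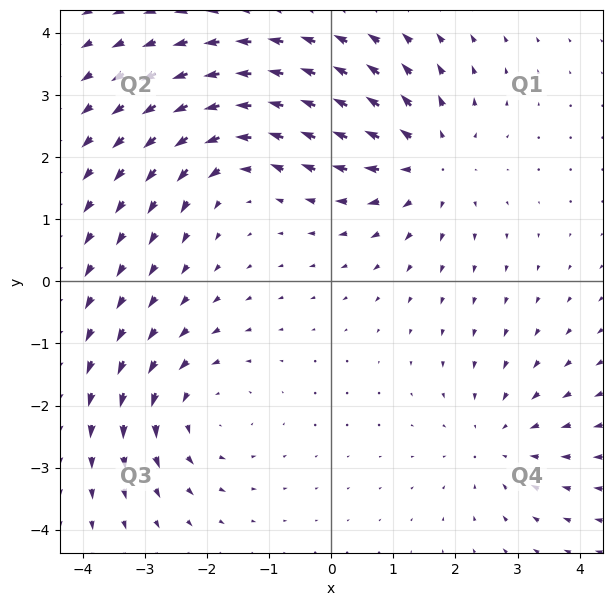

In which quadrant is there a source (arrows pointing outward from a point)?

The source sits at approximately (1.6, 1.9), which lies in quadrant Q1. The divergence there is about +4, positive as expected for a source.

Q1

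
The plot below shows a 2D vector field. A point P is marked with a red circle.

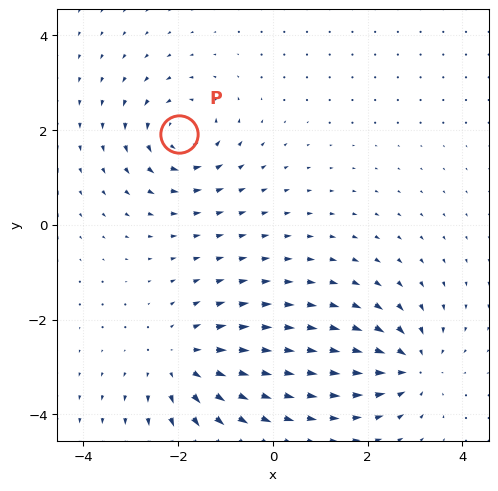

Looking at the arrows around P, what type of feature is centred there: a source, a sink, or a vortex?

At P (-2.0, 1.9) the arrows circulate counterclockwise. Divergence ≈0, curl about +5 — near-zero divergence with nonzero curl is a vortex.

vortex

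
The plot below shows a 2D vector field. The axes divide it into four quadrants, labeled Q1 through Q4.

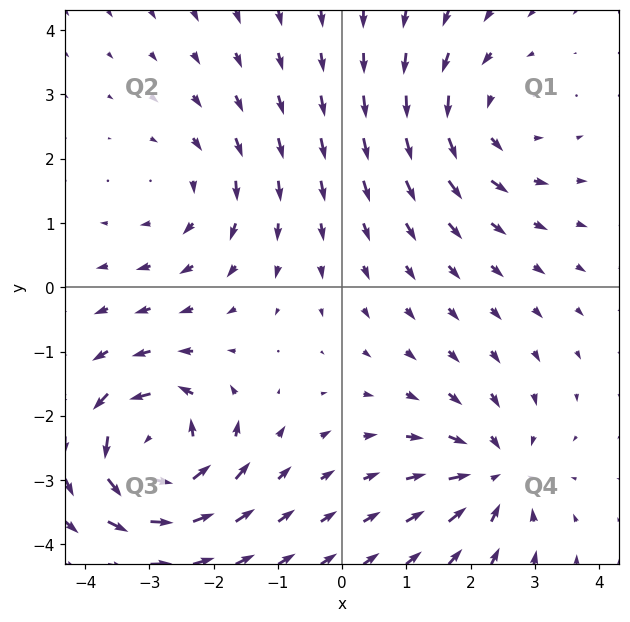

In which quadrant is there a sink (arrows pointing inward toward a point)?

The sink sits at approximately (2.4, -2.9), which lies in quadrant Q4. The divergence there is about -4, negative as expected for a sink.

Q4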